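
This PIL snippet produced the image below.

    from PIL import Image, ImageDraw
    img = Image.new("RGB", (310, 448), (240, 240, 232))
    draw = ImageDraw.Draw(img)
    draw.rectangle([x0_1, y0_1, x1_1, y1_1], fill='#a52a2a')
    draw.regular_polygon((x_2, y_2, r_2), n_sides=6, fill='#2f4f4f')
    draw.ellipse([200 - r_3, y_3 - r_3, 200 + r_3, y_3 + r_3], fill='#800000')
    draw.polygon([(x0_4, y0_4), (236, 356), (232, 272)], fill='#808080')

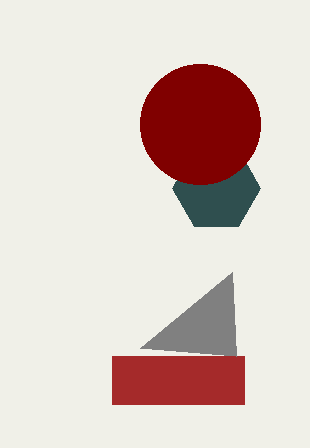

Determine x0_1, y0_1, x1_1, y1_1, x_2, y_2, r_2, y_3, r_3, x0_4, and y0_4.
x0_1 = 112, y0_1 = 356, x1_1 = 244, y1_1 = 404, x_2 = 216, y_2 = 188, r_2 = 44, y_3 = 124, r_3 = 60, x0_4 = 140, y0_4 = 348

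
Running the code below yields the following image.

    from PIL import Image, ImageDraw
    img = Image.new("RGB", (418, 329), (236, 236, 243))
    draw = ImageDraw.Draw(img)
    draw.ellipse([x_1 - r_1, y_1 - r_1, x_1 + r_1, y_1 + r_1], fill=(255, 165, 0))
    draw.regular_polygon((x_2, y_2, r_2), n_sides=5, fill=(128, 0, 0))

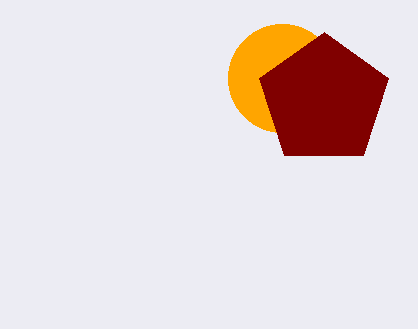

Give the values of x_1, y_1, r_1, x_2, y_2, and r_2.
x_1 = 282; y_1 = 78; r_1 = 54; x_2 = 324; y_2 = 100; r_2 = 68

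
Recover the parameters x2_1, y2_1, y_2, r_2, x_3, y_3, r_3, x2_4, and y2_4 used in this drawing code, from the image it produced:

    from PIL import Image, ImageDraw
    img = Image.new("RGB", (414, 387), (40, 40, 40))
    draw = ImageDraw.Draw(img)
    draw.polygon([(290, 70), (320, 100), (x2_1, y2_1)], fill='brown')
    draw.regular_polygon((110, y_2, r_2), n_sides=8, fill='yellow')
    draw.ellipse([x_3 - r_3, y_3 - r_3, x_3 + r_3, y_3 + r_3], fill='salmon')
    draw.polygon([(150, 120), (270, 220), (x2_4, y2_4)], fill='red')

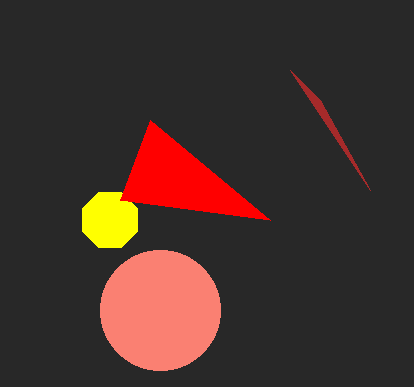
x2_1 = 370, y2_1 = 190, y_2 = 220, r_2 = 30, x_3 = 160, y_3 = 310, r_3 = 60, x2_4 = 120, y2_4 = 200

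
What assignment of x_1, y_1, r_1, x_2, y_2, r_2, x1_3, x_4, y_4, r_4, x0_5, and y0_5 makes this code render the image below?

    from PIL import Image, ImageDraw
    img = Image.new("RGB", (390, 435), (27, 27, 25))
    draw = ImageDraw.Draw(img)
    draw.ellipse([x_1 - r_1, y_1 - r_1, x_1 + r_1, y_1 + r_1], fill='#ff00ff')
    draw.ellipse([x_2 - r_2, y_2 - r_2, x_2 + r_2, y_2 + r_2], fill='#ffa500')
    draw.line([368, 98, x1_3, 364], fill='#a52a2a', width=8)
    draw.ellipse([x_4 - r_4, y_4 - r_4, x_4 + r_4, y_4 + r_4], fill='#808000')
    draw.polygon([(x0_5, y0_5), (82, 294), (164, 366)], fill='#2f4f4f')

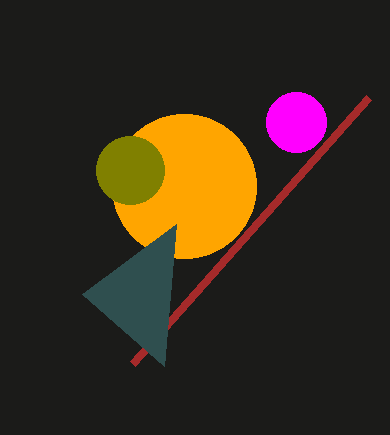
x_1 = 296, y_1 = 122, r_1 = 30, x_2 = 184, y_2 = 186, r_2 = 72, x1_3 = 132, x_4 = 130, y_4 = 170, r_4 = 34, x0_5 = 176, y0_5 = 224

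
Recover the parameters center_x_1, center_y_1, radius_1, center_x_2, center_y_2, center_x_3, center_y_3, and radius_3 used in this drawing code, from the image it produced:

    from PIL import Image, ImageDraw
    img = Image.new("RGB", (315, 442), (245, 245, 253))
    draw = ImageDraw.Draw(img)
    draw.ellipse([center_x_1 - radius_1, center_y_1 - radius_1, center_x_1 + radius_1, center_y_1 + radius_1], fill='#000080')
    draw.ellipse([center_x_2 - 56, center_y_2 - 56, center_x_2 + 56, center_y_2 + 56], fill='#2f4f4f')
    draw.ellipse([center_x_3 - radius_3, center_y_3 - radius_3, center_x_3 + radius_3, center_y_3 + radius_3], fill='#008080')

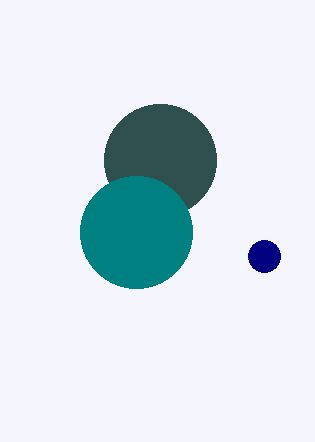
center_x_1 = 264; center_y_1 = 256; radius_1 = 16; center_x_2 = 160; center_y_2 = 160; center_x_3 = 136; center_y_3 = 232; radius_3 = 56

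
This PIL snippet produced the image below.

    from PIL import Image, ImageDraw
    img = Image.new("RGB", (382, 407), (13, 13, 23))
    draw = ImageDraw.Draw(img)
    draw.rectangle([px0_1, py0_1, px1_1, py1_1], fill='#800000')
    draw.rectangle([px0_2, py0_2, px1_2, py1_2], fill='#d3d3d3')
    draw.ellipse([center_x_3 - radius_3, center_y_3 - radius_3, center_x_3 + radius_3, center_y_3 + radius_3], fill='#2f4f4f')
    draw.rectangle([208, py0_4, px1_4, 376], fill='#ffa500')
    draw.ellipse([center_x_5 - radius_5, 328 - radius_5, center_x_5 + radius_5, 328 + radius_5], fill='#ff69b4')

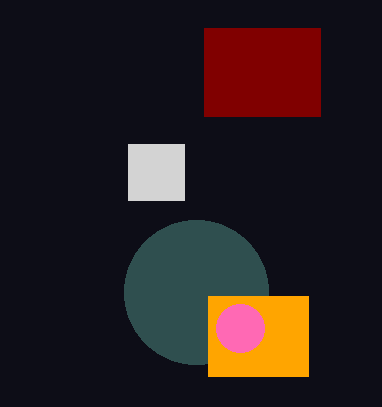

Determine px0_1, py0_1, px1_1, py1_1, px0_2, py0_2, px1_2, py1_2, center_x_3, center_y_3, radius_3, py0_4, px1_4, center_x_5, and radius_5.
px0_1 = 204, py0_1 = 28, px1_1 = 320, py1_1 = 116, px0_2 = 128, py0_2 = 144, px1_2 = 184, py1_2 = 200, center_x_3 = 196, center_y_3 = 292, radius_3 = 72, py0_4 = 296, px1_4 = 308, center_x_5 = 240, radius_5 = 24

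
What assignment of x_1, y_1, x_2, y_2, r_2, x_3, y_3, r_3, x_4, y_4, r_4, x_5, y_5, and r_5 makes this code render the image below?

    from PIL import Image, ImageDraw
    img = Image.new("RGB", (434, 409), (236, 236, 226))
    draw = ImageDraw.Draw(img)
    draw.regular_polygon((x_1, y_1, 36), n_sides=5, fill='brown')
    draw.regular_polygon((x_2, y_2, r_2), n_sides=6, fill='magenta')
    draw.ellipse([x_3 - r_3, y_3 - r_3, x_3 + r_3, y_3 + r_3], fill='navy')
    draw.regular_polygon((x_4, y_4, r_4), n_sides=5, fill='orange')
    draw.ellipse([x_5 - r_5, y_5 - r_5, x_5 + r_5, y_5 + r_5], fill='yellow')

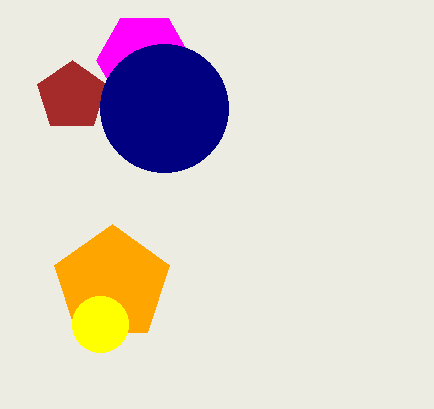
x_1 = 72
y_1 = 96
x_2 = 144
y_2 = 60
r_2 = 48
x_3 = 164
y_3 = 108
r_3 = 64
x_4 = 112
y_4 = 284
r_4 = 60
x_5 = 100
y_5 = 324
r_5 = 28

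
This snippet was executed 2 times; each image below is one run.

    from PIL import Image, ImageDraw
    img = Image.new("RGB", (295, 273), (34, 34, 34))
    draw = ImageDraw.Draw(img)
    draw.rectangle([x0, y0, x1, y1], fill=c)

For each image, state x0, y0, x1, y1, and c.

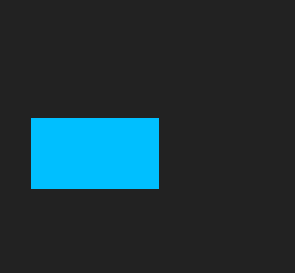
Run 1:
x0 = 31; y0 = 118; x1 = 158; y1 = 188; c = 'deepskyblue'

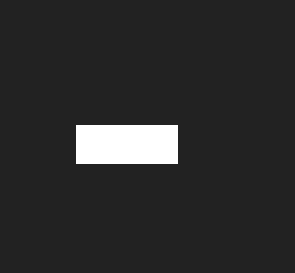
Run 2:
x0 = 76, y0 = 125, x1 = 177, y1 = 163, c = 'white'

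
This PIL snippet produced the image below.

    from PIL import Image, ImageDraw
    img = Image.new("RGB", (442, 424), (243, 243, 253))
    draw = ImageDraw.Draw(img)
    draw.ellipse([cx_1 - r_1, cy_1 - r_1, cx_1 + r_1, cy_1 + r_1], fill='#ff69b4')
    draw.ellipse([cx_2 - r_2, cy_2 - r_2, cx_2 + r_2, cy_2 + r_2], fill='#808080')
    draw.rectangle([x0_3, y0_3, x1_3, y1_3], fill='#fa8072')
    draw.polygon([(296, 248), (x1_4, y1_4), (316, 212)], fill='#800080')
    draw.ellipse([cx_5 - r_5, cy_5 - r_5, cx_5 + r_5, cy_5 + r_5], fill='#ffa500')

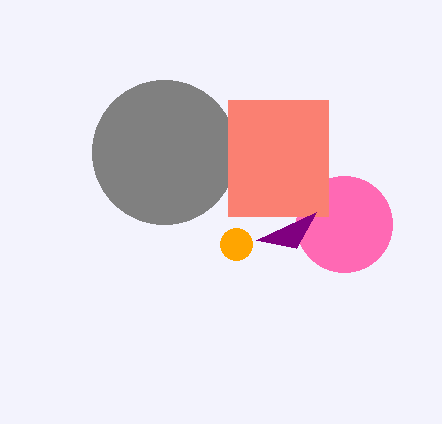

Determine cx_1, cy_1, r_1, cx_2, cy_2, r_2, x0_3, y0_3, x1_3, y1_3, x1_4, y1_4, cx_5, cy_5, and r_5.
cx_1 = 344, cy_1 = 224, r_1 = 48, cx_2 = 164, cy_2 = 152, r_2 = 72, x0_3 = 228, y0_3 = 100, x1_3 = 328, y1_3 = 216, x1_4 = 256, y1_4 = 240, cx_5 = 236, cy_5 = 244, r_5 = 16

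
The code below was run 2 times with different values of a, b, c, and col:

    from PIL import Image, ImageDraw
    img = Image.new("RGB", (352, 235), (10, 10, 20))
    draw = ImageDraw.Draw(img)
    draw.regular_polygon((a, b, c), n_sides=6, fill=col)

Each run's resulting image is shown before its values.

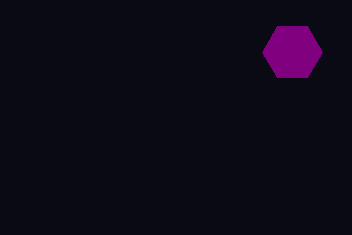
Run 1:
a = 292
b = 52
c = 30
col = 'purple'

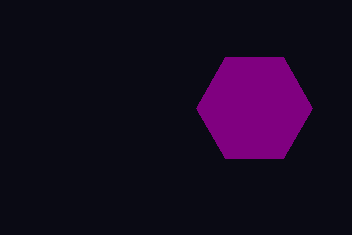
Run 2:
a = 254
b = 108
c = 58
col = 'purple'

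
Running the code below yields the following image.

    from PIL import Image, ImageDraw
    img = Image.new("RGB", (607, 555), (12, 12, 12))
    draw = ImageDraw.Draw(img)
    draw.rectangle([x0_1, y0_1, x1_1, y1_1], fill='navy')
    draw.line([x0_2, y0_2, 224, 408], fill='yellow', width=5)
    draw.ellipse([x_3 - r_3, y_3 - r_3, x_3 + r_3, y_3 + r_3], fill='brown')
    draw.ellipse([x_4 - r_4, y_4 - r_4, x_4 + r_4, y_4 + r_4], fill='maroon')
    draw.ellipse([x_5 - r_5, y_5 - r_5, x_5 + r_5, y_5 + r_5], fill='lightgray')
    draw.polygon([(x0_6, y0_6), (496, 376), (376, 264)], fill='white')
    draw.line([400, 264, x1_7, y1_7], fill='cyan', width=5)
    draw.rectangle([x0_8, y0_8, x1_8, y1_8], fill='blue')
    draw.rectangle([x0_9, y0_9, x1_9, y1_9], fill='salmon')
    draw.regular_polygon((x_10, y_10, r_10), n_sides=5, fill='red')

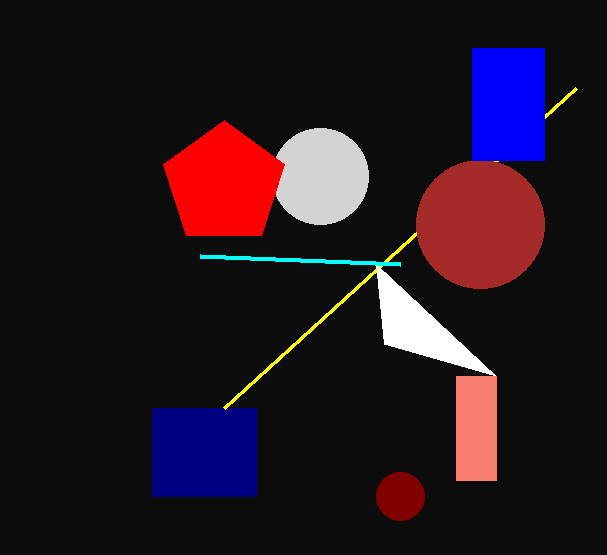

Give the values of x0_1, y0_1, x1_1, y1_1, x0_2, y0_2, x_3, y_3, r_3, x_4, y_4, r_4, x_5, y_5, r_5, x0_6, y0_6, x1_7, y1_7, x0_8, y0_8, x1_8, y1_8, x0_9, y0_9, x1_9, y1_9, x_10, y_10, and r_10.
x0_1 = 152; y0_1 = 408; x1_1 = 256; y1_1 = 496; x0_2 = 576; y0_2 = 88; x_3 = 480; y_3 = 224; r_3 = 64; x_4 = 400; y_4 = 496; r_4 = 24; x_5 = 320; y_5 = 176; r_5 = 48; x0_6 = 384; y0_6 = 344; x1_7 = 200; y1_7 = 256; x0_8 = 472; y0_8 = 48; x1_8 = 544; y1_8 = 160; x0_9 = 456; y0_9 = 376; x1_9 = 496; y1_9 = 480; x_10 = 224; y_10 = 184; r_10 = 64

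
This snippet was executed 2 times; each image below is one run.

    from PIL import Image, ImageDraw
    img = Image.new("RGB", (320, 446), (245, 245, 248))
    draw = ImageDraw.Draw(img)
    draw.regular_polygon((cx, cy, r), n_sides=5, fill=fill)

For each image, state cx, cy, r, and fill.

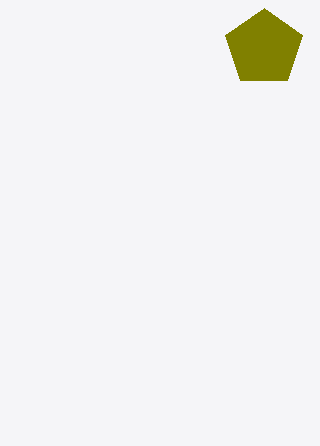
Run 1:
cx = 264, cy = 48, r = 40, fill = 'olive'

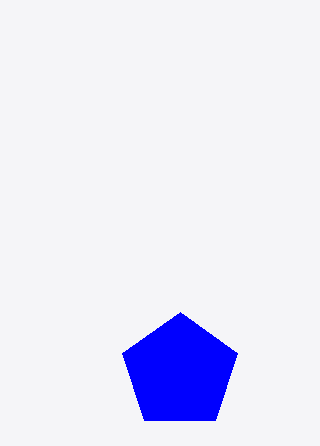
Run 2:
cx = 180, cy = 372, r = 60, fill = 'blue'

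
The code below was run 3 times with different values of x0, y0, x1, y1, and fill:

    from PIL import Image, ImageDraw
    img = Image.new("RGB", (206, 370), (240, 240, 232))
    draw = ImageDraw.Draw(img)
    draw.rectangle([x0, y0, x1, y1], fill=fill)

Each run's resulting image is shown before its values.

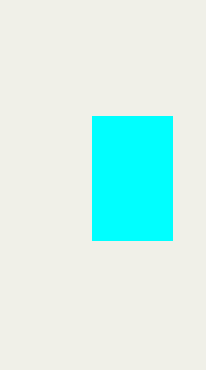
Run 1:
x0 = 92
y0 = 116
x1 = 172
y1 = 240
fill = 'cyan'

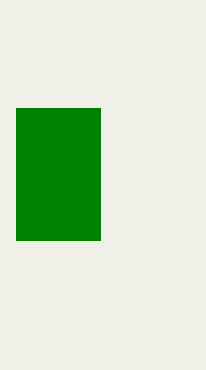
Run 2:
x0 = 16, y0 = 108, x1 = 100, y1 = 240, fill = 'green'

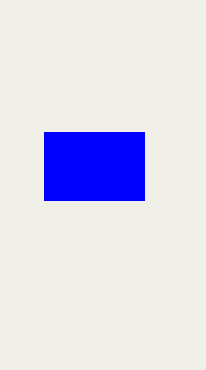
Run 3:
x0 = 44
y0 = 132
x1 = 144
y1 = 200
fill = 'blue'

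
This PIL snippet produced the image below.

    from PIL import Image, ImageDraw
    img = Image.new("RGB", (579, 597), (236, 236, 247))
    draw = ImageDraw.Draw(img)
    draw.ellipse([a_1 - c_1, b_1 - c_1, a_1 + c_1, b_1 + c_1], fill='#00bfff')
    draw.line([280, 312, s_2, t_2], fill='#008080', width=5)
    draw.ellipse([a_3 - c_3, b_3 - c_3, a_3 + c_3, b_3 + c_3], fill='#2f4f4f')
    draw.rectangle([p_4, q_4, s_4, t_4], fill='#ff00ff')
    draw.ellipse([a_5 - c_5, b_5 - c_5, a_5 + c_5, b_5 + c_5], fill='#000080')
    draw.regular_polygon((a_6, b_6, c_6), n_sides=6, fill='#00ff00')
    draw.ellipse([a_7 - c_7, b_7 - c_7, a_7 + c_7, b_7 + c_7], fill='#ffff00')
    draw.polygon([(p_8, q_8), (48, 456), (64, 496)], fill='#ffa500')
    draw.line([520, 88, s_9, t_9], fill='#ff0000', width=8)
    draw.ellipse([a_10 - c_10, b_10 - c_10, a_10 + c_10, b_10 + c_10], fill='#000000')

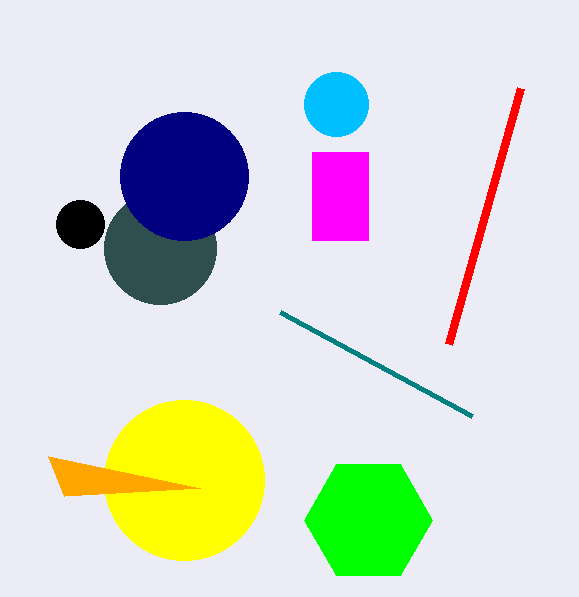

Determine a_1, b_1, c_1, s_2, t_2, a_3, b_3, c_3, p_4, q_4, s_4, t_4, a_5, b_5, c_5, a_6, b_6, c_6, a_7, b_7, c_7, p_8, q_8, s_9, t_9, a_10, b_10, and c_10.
a_1 = 336; b_1 = 104; c_1 = 32; s_2 = 472; t_2 = 416; a_3 = 160; b_3 = 248; c_3 = 56; p_4 = 312; q_4 = 152; s_4 = 368; t_4 = 240; a_5 = 184; b_5 = 176; c_5 = 64; a_6 = 368; b_6 = 520; c_6 = 64; a_7 = 184; b_7 = 480; c_7 = 80; p_8 = 200; q_8 = 488; s_9 = 448; t_9 = 344; a_10 = 80; b_10 = 224; c_10 = 24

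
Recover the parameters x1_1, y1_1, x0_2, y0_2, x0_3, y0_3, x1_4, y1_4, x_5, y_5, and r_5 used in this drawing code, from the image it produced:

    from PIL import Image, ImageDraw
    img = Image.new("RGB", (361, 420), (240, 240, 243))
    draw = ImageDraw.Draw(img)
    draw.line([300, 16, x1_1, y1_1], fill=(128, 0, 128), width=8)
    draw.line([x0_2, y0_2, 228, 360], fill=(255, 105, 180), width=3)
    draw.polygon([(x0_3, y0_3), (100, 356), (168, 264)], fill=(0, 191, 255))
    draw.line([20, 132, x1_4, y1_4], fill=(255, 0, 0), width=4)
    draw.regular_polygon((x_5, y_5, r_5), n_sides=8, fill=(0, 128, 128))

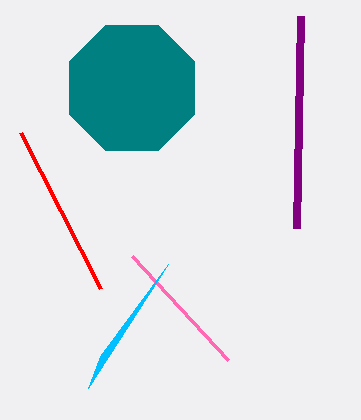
x1_1 = 296; y1_1 = 228; x0_2 = 132; y0_2 = 256; x0_3 = 88; y0_3 = 388; x1_4 = 100; y1_4 = 288; x_5 = 132; y_5 = 88; r_5 = 68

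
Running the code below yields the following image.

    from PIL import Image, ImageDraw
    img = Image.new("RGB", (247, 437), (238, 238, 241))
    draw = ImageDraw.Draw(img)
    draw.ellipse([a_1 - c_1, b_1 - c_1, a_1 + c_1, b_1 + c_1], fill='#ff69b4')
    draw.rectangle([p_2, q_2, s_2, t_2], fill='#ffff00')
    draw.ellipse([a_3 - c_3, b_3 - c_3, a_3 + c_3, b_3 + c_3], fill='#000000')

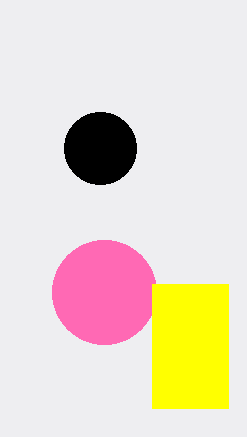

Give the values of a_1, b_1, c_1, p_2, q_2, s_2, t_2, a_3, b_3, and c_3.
a_1 = 104, b_1 = 292, c_1 = 52, p_2 = 152, q_2 = 284, s_2 = 228, t_2 = 408, a_3 = 100, b_3 = 148, c_3 = 36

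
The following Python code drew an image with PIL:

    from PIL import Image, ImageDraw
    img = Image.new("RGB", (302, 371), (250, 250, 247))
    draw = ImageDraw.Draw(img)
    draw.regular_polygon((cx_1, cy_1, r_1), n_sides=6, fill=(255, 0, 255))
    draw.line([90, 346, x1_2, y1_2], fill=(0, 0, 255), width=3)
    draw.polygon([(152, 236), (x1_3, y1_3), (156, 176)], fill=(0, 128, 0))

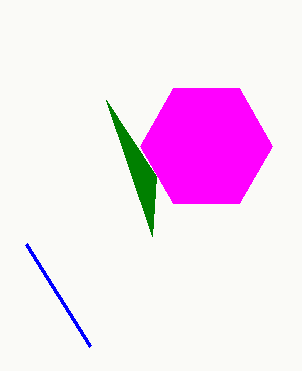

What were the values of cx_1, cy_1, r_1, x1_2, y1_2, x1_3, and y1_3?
cx_1 = 206
cy_1 = 146
r_1 = 66
x1_2 = 26
y1_2 = 244
x1_3 = 106
y1_3 = 100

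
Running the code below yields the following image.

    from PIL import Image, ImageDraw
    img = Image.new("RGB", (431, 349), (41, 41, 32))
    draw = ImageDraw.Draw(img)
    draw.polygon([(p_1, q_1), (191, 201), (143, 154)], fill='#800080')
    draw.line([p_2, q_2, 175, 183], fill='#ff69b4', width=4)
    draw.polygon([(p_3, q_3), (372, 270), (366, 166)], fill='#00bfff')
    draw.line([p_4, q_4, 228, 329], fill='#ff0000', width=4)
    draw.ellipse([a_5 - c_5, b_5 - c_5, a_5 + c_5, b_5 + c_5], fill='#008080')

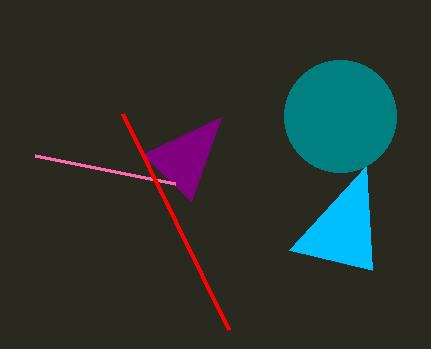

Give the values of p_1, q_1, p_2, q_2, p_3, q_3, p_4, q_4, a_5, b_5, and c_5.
p_1 = 221; q_1 = 117; p_2 = 35; q_2 = 155; p_3 = 289; q_3 = 250; p_4 = 122; q_4 = 113; a_5 = 340; b_5 = 116; c_5 = 56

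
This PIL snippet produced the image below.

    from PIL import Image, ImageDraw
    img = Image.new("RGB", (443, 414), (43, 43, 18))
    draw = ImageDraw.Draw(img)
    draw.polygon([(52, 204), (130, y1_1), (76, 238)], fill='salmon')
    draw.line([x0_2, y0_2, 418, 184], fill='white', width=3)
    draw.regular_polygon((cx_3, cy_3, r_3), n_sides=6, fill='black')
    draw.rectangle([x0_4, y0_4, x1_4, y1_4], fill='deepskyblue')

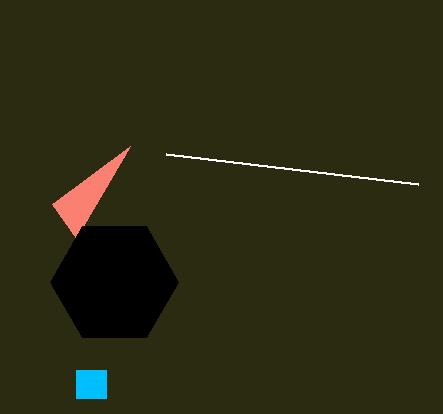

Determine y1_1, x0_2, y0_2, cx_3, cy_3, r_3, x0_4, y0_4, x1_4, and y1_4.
y1_1 = 146
x0_2 = 166
y0_2 = 154
cx_3 = 114
cy_3 = 282
r_3 = 64
x0_4 = 76
y0_4 = 370
x1_4 = 106
y1_4 = 398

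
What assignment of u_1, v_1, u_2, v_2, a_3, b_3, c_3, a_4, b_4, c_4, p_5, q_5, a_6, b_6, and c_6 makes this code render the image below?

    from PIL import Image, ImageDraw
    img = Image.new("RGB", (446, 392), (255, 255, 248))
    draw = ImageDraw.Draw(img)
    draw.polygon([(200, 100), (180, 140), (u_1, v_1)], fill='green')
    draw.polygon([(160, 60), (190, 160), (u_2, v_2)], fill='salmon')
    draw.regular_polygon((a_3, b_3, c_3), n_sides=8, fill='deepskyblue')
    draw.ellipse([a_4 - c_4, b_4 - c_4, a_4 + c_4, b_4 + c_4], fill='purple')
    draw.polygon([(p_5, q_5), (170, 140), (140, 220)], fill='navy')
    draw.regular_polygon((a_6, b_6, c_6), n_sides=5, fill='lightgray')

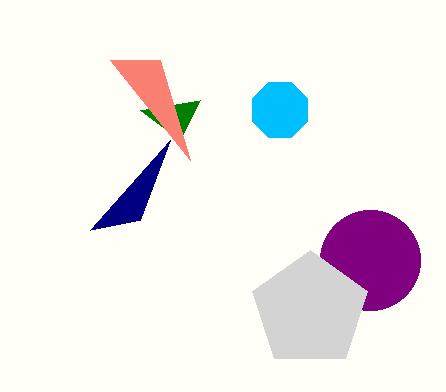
u_1 = 140; v_1 = 110; u_2 = 110; v_2 = 60; a_3 = 280; b_3 = 110; c_3 = 30; a_4 = 370; b_4 = 260; c_4 = 50; p_5 = 90; q_5 = 230; a_6 = 310; b_6 = 310; c_6 = 60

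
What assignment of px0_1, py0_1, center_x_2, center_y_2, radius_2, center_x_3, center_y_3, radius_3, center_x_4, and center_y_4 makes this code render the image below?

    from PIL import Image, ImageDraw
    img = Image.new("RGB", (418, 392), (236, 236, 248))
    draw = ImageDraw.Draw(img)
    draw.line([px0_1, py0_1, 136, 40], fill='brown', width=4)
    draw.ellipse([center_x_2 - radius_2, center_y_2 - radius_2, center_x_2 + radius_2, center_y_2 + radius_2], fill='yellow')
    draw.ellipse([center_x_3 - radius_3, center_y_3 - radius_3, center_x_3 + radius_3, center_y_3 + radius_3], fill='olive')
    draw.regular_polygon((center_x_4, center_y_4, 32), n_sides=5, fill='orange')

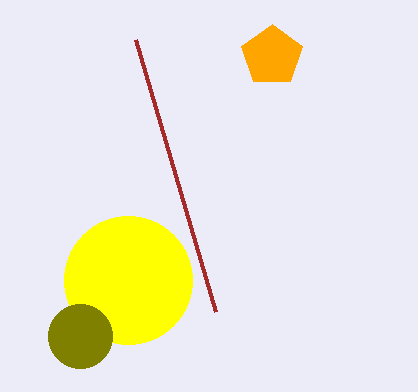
px0_1 = 216, py0_1 = 312, center_x_2 = 128, center_y_2 = 280, radius_2 = 64, center_x_3 = 80, center_y_3 = 336, radius_3 = 32, center_x_4 = 272, center_y_4 = 56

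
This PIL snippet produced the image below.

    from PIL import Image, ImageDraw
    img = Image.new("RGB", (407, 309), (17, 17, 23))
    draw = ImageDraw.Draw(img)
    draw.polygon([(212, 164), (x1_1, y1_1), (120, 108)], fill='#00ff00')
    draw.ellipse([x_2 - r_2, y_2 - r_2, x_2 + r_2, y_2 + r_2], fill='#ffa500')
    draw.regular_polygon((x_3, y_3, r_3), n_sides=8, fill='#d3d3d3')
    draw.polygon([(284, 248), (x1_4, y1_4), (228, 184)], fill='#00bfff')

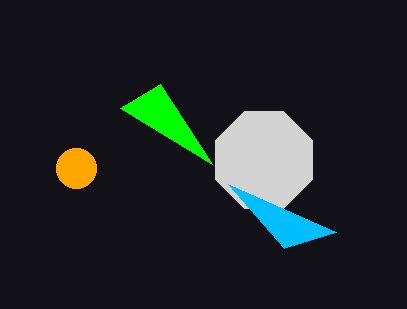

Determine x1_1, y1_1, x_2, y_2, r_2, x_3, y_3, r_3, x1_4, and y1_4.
x1_1 = 160
y1_1 = 84
x_2 = 76
y_2 = 168
r_2 = 20
x_3 = 264
y_3 = 160
r_3 = 52
x1_4 = 336
y1_4 = 232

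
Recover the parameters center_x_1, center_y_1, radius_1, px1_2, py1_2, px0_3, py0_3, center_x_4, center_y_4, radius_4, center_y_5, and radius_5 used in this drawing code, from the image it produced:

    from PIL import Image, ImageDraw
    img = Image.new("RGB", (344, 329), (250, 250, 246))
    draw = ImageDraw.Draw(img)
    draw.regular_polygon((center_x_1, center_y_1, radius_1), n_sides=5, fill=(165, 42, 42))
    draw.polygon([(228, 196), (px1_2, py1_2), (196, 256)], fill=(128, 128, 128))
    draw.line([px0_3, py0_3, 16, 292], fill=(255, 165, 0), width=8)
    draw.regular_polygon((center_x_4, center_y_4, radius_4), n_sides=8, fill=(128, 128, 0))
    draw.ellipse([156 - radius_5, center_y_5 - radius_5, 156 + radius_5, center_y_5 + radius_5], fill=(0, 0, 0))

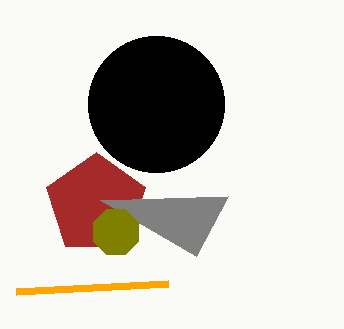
center_x_1 = 96
center_y_1 = 204
radius_1 = 52
px1_2 = 100
py1_2 = 200
px0_3 = 168
py0_3 = 284
center_x_4 = 116
center_y_4 = 232
radius_4 = 24
center_y_5 = 104
radius_5 = 68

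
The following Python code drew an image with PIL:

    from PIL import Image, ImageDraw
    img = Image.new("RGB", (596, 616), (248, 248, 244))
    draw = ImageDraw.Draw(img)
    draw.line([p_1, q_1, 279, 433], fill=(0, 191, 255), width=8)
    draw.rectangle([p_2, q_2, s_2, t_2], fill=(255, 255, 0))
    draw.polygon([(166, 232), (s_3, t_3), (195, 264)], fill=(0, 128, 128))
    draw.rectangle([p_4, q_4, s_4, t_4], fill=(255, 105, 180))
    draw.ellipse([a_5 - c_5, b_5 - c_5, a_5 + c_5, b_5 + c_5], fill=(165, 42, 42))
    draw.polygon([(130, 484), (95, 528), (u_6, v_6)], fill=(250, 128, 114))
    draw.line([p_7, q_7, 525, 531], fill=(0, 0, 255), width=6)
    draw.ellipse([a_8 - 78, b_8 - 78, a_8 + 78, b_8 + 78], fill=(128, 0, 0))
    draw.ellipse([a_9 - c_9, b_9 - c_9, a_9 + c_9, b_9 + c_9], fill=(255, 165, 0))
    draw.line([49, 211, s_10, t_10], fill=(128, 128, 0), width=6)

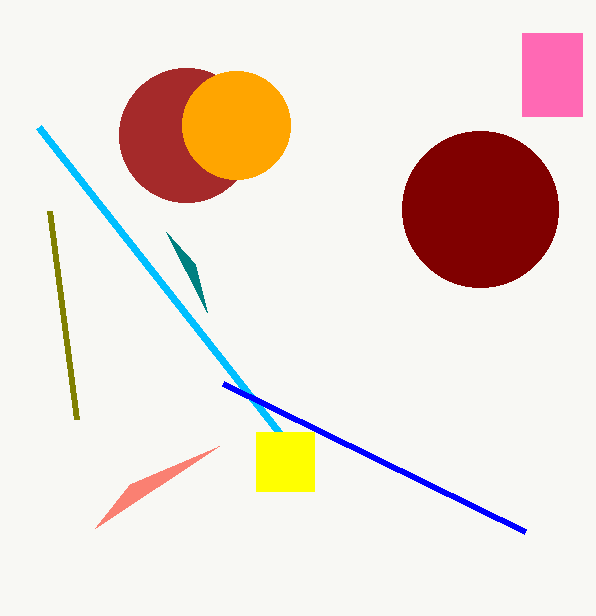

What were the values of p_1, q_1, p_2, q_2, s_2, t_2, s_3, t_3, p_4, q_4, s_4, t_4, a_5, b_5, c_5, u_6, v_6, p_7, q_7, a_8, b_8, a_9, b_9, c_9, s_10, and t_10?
p_1 = 38, q_1 = 127, p_2 = 256, q_2 = 432, s_2 = 314, t_2 = 491, s_3 = 207, t_3 = 312, p_4 = 522, q_4 = 33, s_4 = 582, t_4 = 116, a_5 = 186, b_5 = 135, c_5 = 67, u_6 = 219, v_6 = 446, p_7 = 223, q_7 = 383, a_8 = 480, b_8 = 209, a_9 = 236, b_9 = 125, c_9 = 54, s_10 = 76, t_10 = 419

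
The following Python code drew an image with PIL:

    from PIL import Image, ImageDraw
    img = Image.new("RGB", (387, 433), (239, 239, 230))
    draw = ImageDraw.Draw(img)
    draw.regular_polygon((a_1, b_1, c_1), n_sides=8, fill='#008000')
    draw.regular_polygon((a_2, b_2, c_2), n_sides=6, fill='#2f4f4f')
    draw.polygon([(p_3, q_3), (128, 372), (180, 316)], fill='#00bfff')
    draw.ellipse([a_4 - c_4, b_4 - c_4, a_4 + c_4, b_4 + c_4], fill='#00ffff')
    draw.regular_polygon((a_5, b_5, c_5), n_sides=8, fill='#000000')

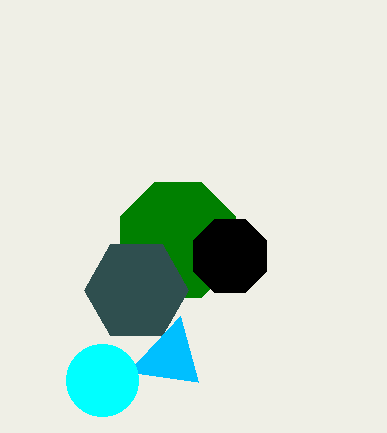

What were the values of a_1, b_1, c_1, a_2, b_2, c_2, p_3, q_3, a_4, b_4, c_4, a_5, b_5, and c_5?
a_1 = 178; b_1 = 240; c_1 = 62; a_2 = 136; b_2 = 290; c_2 = 52; p_3 = 198; q_3 = 382; a_4 = 102; b_4 = 380; c_4 = 36; a_5 = 230; b_5 = 256; c_5 = 40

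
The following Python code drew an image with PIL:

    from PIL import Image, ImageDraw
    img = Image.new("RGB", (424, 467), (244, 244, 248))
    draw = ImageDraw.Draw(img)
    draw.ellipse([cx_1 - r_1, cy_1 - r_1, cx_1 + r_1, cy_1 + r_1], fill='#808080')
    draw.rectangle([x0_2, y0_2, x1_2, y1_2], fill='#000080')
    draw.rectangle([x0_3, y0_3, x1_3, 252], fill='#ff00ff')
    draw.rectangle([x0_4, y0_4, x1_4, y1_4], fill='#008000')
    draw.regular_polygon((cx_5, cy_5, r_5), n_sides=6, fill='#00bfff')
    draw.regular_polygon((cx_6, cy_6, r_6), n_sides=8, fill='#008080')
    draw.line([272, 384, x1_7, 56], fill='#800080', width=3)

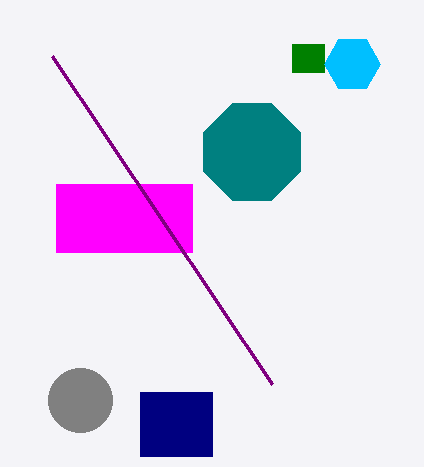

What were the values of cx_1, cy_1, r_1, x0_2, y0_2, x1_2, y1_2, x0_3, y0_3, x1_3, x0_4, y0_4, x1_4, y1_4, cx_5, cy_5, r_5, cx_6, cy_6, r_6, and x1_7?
cx_1 = 80
cy_1 = 400
r_1 = 32
x0_2 = 140
y0_2 = 392
x1_2 = 212
y1_2 = 456
x0_3 = 56
y0_3 = 184
x1_3 = 192
x0_4 = 292
y0_4 = 44
x1_4 = 324
y1_4 = 72
cx_5 = 352
cy_5 = 64
r_5 = 28
cx_6 = 252
cy_6 = 152
r_6 = 52
x1_7 = 52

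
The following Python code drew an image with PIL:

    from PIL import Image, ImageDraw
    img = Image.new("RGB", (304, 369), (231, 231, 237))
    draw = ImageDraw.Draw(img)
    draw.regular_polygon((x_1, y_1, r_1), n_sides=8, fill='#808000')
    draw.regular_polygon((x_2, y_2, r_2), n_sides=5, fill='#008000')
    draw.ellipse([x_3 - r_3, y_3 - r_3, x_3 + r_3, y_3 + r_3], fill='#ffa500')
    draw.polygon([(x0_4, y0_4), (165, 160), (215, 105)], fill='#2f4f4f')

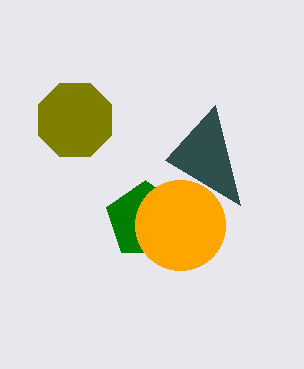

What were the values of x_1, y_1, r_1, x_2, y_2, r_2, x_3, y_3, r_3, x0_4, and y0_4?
x_1 = 75, y_1 = 120, r_1 = 40, x_2 = 145, y_2 = 220, r_2 = 40, x_3 = 180, y_3 = 225, r_3 = 45, x0_4 = 240, y0_4 = 205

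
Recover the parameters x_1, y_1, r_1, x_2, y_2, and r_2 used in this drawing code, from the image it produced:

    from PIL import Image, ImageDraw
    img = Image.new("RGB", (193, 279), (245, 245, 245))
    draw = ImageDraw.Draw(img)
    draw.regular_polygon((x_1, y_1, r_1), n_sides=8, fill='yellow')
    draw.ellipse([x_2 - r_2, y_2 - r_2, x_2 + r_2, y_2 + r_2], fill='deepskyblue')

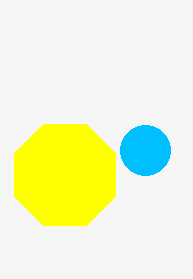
x_1 = 65, y_1 = 175, r_1 = 55, x_2 = 145, y_2 = 150, r_2 = 25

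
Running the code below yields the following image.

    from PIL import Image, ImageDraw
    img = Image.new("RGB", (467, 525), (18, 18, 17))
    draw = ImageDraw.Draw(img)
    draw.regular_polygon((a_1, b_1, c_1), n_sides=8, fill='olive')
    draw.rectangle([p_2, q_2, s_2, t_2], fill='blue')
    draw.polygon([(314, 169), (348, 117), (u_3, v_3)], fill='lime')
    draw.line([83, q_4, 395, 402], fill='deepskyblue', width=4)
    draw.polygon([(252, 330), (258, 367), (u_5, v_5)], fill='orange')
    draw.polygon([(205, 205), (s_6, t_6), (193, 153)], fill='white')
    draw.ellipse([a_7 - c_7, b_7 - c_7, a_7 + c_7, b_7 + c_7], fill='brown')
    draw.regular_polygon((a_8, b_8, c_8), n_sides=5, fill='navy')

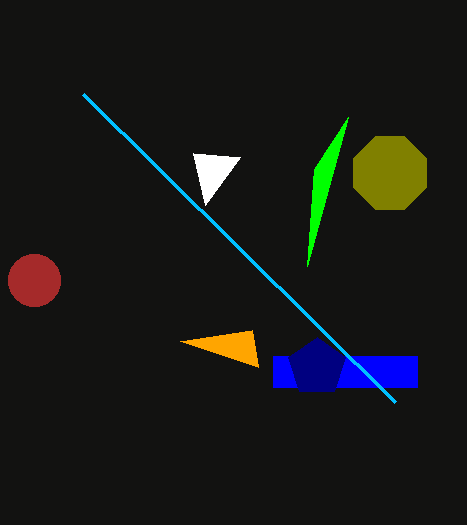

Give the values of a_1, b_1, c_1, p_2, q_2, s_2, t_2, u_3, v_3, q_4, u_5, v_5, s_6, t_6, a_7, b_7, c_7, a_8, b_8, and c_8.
a_1 = 390; b_1 = 173; c_1 = 39; p_2 = 273; q_2 = 356; s_2 = 417; t_2 = 387; u_3 = 307; v_3 = 266; q_4 = 94; u_5 = 180; v_5 = 341; s_6 = 240; t_6 = 157; a_7 = 34; b_7 = 280; c_7 = 26; a_8 = 317; b_8 = 367; c_8 = 30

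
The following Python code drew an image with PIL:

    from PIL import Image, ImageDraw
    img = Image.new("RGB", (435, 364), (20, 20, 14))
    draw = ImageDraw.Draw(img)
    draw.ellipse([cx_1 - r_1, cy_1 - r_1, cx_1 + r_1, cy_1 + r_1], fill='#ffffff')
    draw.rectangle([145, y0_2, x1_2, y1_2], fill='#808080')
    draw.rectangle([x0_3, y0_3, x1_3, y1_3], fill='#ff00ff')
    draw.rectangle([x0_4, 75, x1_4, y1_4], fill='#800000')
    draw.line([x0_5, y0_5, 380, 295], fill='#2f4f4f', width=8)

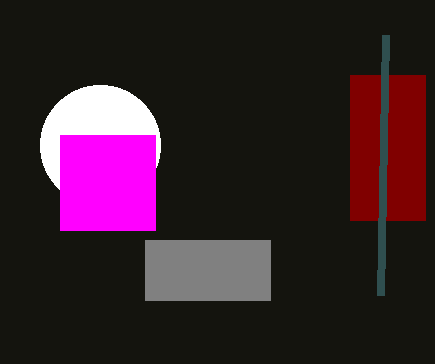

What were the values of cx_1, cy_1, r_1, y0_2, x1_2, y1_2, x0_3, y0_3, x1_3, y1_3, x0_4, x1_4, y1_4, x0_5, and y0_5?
cx_1 = 100
cy_1 = 145
r_1 = 60
y0_2 = 240
x1_2 = 270
y1_2 = 300
x0_3 = 60
y0_3 = 135
x1_3 = 155
y1_3 = 230
x0_4 = 350
x1_4 = 425
y1_4 = 220
x0_5 = 385
y0_5 = 35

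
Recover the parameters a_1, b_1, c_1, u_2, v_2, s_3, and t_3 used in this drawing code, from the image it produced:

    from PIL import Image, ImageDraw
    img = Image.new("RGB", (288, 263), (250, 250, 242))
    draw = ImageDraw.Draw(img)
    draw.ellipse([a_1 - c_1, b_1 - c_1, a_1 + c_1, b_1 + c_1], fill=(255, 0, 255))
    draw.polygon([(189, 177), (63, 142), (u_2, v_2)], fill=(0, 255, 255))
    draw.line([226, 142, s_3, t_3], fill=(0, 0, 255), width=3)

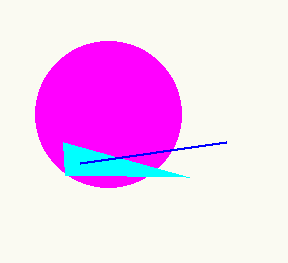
a_1 = 108; b_1 = 114; c_1 = 73; u_2 = 65; v_2 = 175; s_3 = 80; t_3 = 163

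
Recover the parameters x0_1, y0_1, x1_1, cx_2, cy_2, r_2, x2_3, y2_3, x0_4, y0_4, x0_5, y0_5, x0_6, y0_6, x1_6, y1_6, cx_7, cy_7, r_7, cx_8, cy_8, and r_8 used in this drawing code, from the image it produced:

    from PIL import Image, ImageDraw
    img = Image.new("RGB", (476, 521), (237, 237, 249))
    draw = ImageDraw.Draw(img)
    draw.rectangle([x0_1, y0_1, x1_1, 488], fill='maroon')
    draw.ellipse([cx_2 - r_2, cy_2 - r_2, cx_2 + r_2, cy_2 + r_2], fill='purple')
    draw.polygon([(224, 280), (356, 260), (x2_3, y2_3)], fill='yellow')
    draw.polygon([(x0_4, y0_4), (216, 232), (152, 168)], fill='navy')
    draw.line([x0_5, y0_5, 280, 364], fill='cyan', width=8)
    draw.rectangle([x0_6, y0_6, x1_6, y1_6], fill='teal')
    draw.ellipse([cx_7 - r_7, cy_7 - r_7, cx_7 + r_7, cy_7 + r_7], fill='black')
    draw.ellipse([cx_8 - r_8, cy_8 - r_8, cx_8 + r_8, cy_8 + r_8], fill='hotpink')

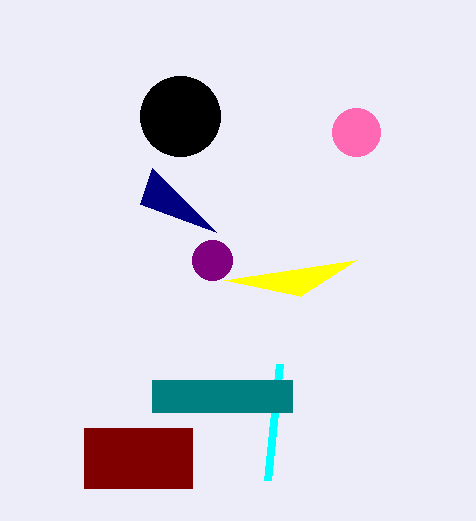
x0_1 = 84; y0_1 = 428; x1_1 = 192; cx_2 = 212; cy_2 = 260; r_2 = 20; x2_3 = 300; y2_3 = 296; x0_4 = 140; y0_4 = 204; x0_5 = 268; y0_5 = 480; x0_6 = 152; y0_6 = 380; x1_6 = 292; y1_6 = 412; cx_7 = 180; cy_7 = 116; r_7 = 40; cx_8 = 356; cy_8 = 132; r_8 = 24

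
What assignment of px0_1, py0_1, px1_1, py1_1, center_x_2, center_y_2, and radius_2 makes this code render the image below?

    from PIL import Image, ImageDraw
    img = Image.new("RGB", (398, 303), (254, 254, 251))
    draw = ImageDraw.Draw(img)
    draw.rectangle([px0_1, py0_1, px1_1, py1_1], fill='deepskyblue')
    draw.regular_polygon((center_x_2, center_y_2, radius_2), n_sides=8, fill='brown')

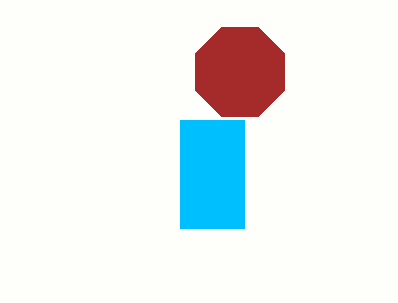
px0_1 = 180
py0_1 = 120
px1_1 = 244
py1_1 = 228
center_x_2 = 240
center_y_2 = 72
radius_2 = 48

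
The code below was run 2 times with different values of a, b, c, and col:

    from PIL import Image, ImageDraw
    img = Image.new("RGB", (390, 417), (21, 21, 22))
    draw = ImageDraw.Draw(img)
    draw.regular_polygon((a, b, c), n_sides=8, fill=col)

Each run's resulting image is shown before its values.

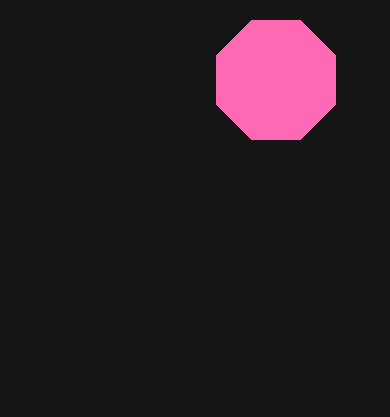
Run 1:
a = 276; b = 80; c = 64; col = 'hotpink'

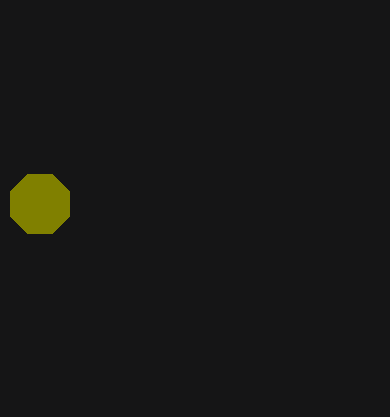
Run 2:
a = 40
b = 204
c = 32
col = 'olive'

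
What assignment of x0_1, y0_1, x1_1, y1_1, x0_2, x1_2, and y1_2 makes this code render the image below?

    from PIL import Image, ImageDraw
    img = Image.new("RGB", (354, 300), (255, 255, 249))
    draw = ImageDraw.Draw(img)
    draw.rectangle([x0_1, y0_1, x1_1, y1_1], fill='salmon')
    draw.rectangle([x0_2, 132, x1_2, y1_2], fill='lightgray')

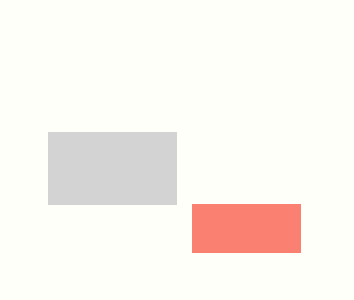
x0_1 = 192, y0_1 = 204, x1_1 = 300, y1_1 = 252, x0_2 = 48, x1_2 = 176, y1_2 = 204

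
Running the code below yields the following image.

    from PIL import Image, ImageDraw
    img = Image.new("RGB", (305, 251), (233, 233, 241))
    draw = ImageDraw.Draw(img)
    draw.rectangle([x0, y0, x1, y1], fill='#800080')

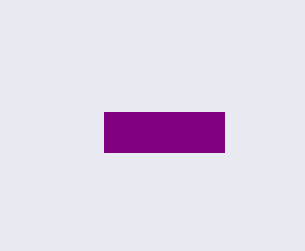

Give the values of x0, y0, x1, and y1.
x0 = 104, y0 = 112, x1 = 224, y1 = 152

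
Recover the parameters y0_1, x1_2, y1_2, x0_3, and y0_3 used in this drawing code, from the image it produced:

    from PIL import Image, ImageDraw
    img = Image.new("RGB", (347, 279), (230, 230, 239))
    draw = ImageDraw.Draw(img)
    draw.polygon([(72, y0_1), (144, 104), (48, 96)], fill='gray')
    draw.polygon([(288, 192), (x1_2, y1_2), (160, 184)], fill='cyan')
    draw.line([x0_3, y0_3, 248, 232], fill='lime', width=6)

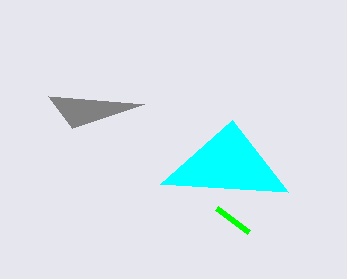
y0_1 = 128
x1_2 = 232
y1_2 = 120
x0_3 = 216
y0_3 = 208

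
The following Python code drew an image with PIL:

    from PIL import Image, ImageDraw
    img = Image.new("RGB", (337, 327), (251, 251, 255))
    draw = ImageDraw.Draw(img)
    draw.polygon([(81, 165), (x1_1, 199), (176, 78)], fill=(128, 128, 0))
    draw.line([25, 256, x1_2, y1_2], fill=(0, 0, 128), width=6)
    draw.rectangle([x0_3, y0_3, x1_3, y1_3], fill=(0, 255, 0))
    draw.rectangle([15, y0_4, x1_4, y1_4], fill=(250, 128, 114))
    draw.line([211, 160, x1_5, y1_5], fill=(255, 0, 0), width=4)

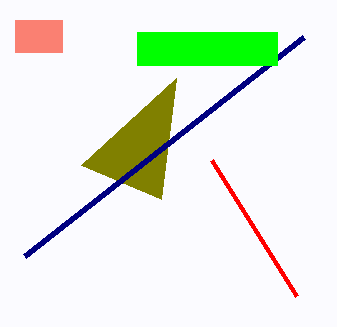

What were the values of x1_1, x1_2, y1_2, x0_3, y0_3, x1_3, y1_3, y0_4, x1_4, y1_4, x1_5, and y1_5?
x1_1 = 161, x1_2 = 304, y1_2 = 37, x0_3 = 137, y0_3 = 32, x1_3 = 277, y1_3 = 65, y0_4 = 20, x1_4 = 62, y1_4 = 52, x1_5 = 296, y1_5 = 296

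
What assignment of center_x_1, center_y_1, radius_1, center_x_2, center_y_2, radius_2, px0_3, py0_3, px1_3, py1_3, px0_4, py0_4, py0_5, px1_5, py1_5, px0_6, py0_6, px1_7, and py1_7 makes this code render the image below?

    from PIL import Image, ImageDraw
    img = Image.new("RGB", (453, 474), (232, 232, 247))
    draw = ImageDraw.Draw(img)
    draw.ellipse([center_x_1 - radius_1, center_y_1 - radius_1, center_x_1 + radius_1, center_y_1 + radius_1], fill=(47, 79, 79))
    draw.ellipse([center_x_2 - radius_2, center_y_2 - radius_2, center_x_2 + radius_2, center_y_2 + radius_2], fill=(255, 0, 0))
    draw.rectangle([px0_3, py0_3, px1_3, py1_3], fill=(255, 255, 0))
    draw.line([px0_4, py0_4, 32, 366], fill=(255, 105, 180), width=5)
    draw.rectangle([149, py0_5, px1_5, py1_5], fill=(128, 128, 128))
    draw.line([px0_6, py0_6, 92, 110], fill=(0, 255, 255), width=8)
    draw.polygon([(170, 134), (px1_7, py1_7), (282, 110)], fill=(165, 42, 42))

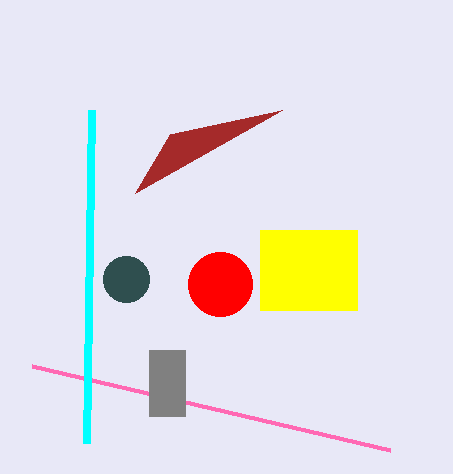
center_x_1 = 126, center_y_1 = 279, radius_1 = 23, center_x_2 = 220, center_y_2 = 284, radius_2 = 32, px0_3 = 260, py0_3 = 230, px1_3 = 357, py1_3 = 310, px0_4 = 390, py0_4 = 450, py0_5 = 350, px1_5 = 185, py1_5 = 416, px0_6 = 87, py0_6 = 443, px1_7 = 135, py1_7 = 193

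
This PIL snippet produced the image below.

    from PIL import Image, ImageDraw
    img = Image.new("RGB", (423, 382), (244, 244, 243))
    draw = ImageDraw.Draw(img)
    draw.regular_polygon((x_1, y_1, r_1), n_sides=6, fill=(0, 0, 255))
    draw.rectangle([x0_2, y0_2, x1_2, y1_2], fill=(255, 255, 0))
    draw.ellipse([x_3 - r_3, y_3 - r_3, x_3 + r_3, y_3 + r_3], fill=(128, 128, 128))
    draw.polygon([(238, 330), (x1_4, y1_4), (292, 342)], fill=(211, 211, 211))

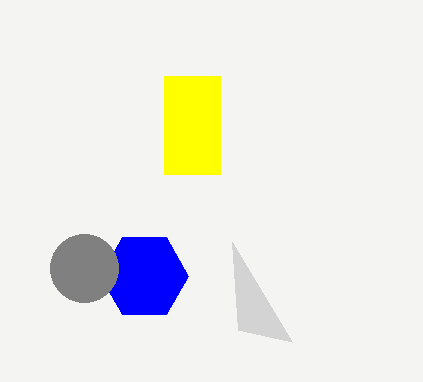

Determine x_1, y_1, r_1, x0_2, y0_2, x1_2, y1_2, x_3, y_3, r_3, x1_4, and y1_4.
x_1 = 144; y_1 = 276; r_1 = 44; x0_2 = 164; y0_2 = 76; x1_2 = 220; y1_2 = 174; x_3 = 84; y_3 = 268; r_3 = 34; x1_4 = 232; y1_4 = 242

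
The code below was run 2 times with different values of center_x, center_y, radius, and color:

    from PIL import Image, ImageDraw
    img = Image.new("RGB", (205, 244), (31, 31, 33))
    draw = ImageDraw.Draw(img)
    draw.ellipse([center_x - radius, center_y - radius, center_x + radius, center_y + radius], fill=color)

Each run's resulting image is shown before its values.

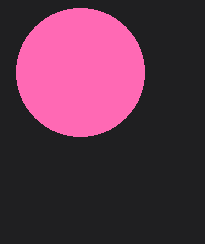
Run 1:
center_x = 80
center_y = 72
radius = 64
color = 'hotpink'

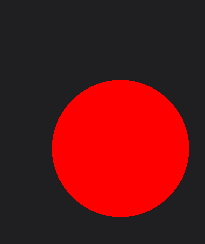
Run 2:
center_x = 120; center_y = 148; radius = 68; color = 'red'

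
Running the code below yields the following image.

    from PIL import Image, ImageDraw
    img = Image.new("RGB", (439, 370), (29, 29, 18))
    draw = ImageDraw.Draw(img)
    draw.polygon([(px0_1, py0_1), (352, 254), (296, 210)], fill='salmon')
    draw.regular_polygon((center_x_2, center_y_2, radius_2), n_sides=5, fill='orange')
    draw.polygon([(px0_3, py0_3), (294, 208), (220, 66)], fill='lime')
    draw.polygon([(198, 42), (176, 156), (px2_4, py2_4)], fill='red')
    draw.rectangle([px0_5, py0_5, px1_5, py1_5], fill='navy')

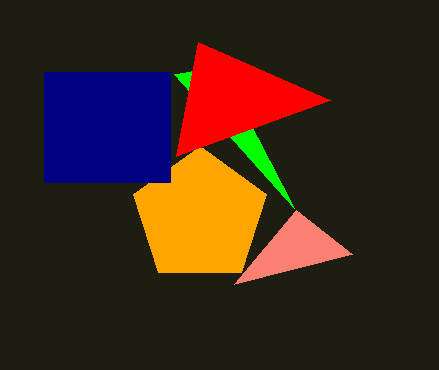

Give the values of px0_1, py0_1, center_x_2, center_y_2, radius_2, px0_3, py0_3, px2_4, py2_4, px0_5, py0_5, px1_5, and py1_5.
px0_1 = 234
py0_1 = 284
center_x_2 = 200
center_y_2 = 216
radius_2 = 70
px0_3 = 174
py0_3 = 74
px2_4 = 330
py2_4 = 100
px0_5 = 44
py0_5 = 72
px1_5 = 170
py1_5 = 182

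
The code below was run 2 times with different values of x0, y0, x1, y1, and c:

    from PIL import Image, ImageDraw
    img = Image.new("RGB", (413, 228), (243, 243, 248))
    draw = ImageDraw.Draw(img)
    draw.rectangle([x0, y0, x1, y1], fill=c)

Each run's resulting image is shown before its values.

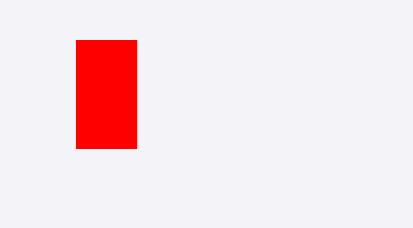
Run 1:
x0 = 76; y0 = 40; x1 = 136; y1 = 148; c = 'red'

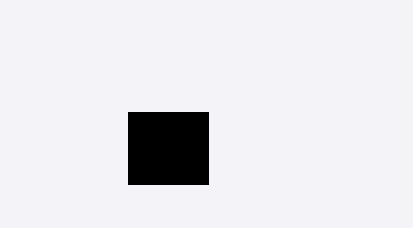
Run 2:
x0 = 128
y0 = 112
x1 = 208
y1 = 184
c = 'black'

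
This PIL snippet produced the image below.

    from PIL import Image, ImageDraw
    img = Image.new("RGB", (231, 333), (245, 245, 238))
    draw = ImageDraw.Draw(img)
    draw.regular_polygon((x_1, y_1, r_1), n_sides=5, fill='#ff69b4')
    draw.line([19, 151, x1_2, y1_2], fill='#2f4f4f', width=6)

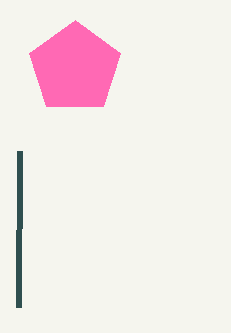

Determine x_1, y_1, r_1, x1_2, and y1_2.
x_1 = 75; y_1 = 68; r_1 = 48; x1_2 = 18; y1_2 = 307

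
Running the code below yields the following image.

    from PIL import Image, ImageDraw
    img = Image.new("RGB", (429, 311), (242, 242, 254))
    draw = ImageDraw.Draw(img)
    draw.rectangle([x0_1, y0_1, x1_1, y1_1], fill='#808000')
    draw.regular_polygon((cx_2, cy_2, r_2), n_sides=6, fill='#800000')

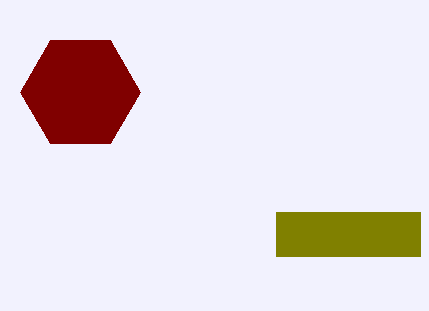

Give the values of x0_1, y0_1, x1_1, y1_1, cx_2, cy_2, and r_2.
x0_1 = 276, y0_1 = 212, x1_1 = 420, y1_1 = 256, cx_2 = 80, cy_2 = 92, r_2 = 60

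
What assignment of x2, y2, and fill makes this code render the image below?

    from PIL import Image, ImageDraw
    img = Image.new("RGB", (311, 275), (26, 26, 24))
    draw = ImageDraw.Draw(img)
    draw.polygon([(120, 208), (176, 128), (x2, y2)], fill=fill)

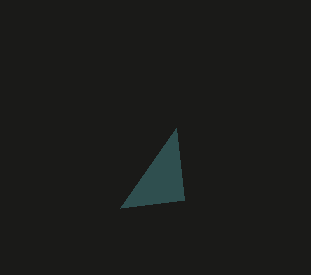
x2 = 184, y2 = 200, fill = 'darkslategray'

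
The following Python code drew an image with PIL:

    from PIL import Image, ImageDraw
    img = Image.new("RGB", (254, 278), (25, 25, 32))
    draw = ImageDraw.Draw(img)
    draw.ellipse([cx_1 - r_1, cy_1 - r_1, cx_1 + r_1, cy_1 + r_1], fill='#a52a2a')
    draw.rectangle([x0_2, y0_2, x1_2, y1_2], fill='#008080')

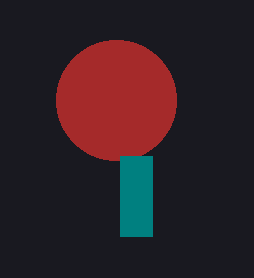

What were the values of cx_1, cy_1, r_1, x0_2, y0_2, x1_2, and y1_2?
cx_1 = 116; cy_1 = 100; r_1 = 60; x0_2 = 120; y0_2 = 156; x1_2 = 152; y1_2 = 236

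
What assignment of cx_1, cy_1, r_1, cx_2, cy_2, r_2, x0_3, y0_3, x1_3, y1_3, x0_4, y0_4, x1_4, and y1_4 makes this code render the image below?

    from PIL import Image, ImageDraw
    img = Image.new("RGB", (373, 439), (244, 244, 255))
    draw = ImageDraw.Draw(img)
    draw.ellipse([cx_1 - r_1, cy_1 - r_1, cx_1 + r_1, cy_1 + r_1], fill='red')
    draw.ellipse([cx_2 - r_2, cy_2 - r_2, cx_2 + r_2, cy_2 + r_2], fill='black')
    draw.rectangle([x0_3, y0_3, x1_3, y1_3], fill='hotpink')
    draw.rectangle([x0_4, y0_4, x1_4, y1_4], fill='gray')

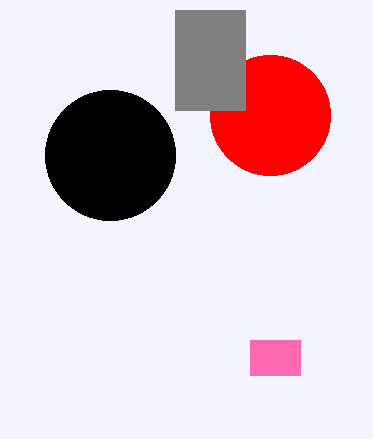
cx_1 = 270; cy_1 = 115; r_1 = 60; cx_2 = 110; cy_2 = 155; r_2 = 65; x0_3 = 250; y0_3 = 340; x1_3 = 300; y1_3 = 375; x0_4 = 175; y0_4 = 10; x1_4 = 245; y1_4 = 110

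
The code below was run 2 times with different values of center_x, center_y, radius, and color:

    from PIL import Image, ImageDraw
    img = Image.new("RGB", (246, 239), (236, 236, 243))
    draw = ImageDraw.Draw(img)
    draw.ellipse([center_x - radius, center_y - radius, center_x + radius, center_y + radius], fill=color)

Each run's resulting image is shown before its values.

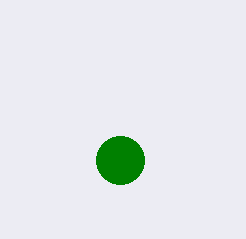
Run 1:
center_x = 120; center_y = 160; radius = 24; color = 'green'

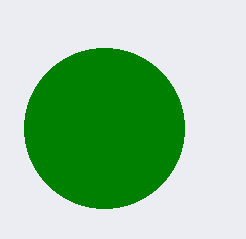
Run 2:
center_x = 104, center_y = 128, radius = 80, color = 'green'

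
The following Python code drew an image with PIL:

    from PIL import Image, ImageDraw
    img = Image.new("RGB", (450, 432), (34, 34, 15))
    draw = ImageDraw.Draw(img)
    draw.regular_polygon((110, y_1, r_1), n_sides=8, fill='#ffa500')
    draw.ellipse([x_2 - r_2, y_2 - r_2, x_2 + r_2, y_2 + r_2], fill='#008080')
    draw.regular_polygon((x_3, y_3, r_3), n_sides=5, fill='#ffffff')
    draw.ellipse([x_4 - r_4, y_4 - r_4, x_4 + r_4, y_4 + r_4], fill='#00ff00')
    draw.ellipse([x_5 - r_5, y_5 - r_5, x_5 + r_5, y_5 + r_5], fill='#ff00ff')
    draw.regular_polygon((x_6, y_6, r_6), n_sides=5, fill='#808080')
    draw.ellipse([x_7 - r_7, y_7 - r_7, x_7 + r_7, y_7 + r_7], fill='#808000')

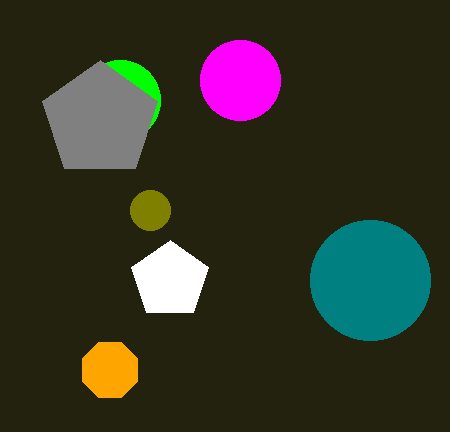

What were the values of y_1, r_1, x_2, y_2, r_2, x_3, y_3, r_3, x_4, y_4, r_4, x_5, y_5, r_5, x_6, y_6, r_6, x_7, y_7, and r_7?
y_1 = 370
r_1 = 30
x_2 = 370
y_2 = 280
r_2 = 60
x_3 = 170
y_3 = 280
r_3 = 40
x_4 = 120
y_4 = 100
r_4 = 40
x_5 = 240
y_5 = 80
r_5 = 40
x_6 = 100
y_6 = 120
r_6 = 60
x_7 = 150
y_7 = 210
r_7 = 20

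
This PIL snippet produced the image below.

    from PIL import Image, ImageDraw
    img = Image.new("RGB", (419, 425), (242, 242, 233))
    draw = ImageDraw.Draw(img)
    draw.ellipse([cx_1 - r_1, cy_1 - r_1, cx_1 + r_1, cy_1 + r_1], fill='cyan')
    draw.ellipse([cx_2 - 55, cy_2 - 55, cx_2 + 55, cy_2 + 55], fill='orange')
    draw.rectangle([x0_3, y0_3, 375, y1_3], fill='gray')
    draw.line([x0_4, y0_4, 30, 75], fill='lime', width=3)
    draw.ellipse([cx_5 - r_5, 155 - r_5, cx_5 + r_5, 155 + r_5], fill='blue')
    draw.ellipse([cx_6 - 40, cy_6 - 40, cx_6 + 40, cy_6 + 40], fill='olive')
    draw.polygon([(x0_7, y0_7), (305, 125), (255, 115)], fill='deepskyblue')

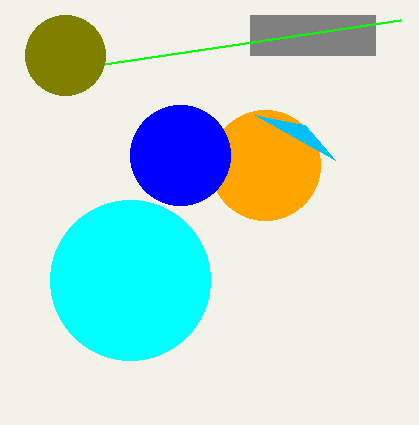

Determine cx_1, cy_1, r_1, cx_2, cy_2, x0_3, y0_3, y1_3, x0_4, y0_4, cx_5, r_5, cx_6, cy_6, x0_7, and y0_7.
cx_1 = 130; cy_1 = 280; r_1 = 80; cx_2 = 265; cy_2 = 165; x0_3 = 250; y0_3 = 15; y1_3 = 55; x0_4 = 400; y0_4 = 20; cx_5 = 180; r_5 = 50; cx_6 = 65; cy_6 = 55; x0_7 = 335; y0_7 = 160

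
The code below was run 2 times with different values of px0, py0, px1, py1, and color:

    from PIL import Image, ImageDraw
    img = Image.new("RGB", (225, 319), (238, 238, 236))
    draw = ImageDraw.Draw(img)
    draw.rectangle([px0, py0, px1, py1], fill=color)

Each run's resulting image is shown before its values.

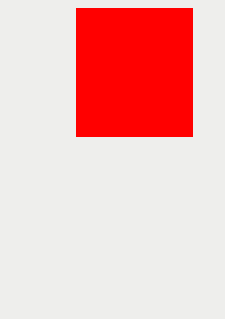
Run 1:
px0 = 76
py0 = 8
px1 = 192
py1 = 136
color = 'red'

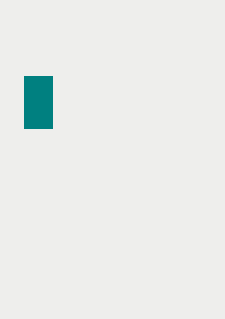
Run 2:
px0 = 24; py0 = 76; px1 = 52; py1 = 128; color = 'teal'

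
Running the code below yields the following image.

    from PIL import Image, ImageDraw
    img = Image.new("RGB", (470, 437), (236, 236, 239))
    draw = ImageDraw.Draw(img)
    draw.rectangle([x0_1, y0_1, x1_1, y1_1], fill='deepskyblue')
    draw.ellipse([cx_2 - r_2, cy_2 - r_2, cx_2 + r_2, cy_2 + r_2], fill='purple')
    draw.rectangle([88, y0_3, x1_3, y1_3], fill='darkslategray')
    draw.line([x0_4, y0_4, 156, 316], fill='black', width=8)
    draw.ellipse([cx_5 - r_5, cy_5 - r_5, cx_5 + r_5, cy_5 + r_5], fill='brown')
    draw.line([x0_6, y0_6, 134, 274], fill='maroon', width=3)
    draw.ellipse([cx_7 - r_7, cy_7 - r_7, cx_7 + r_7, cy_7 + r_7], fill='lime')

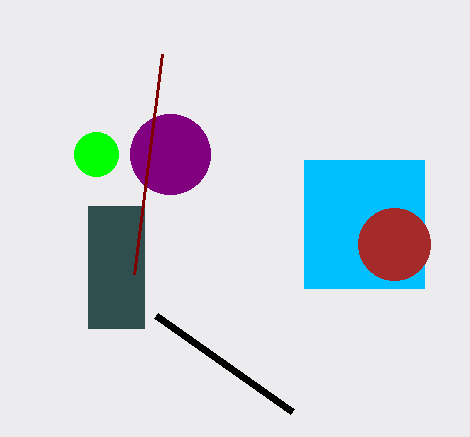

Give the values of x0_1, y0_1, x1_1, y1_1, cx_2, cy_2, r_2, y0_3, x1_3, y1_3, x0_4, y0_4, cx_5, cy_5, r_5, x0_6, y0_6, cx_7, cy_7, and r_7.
x0_1 = 304; y0_1 = 160; x1_1 = 424; y1_1 = 288; cx_2 = 170; cy_2 = 154; r_2 = 40; y0_3 = 206; x1_3 = 144; y1_3 = 328; x0_4 = 292; y0_4 = 412; cx_5 = 394; cy_5 = 244; r_5 = 36; x0_6 = 162; y0_6 = 54; cx_7 = 96; cy_7 = 154; r_7 = 22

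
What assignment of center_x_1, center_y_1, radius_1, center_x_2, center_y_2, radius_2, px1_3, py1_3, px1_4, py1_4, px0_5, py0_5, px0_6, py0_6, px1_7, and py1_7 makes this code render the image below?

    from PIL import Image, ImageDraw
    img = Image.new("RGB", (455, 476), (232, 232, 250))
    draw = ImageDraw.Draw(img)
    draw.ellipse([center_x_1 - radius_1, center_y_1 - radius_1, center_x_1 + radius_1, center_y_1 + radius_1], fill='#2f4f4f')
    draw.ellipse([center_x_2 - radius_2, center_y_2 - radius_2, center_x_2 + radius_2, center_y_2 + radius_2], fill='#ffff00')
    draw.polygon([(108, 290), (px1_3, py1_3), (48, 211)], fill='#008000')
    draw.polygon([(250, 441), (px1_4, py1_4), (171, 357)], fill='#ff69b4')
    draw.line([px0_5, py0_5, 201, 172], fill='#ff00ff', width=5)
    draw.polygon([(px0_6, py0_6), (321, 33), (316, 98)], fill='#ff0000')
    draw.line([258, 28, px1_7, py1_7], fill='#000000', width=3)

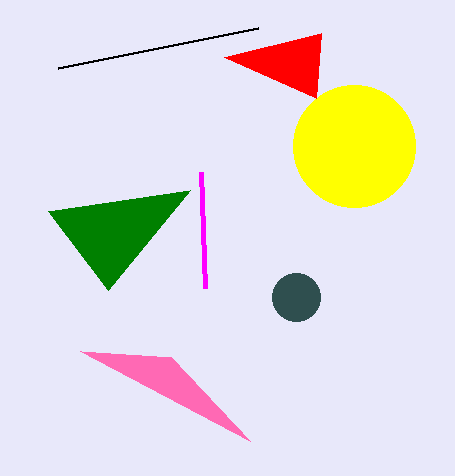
center_x_1 = 296, center_y_1 = 297, radius_1 = 24, center_x_2 = 354, center_y_2 = 146, radius_2 = 61, px1_3 = 190, py1_3 = 190, px1_4 = 80, py1_4 = 351, px0_5 = 205, py0_5 = 288, px0_6 = 224, py0_6 = 57, px1_7 = 58, py1_7 = 68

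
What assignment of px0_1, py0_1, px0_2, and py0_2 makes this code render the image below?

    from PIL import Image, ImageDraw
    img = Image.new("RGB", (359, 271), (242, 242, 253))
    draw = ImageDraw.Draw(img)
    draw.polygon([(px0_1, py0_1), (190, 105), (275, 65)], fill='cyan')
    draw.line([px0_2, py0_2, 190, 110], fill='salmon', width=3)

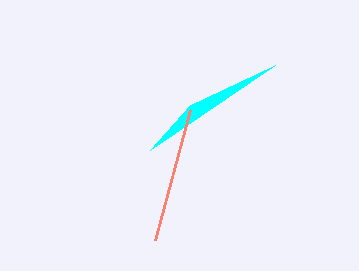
px0_1 = 150, py0_1 = 150, px0_2 = 155, py0_2 = 240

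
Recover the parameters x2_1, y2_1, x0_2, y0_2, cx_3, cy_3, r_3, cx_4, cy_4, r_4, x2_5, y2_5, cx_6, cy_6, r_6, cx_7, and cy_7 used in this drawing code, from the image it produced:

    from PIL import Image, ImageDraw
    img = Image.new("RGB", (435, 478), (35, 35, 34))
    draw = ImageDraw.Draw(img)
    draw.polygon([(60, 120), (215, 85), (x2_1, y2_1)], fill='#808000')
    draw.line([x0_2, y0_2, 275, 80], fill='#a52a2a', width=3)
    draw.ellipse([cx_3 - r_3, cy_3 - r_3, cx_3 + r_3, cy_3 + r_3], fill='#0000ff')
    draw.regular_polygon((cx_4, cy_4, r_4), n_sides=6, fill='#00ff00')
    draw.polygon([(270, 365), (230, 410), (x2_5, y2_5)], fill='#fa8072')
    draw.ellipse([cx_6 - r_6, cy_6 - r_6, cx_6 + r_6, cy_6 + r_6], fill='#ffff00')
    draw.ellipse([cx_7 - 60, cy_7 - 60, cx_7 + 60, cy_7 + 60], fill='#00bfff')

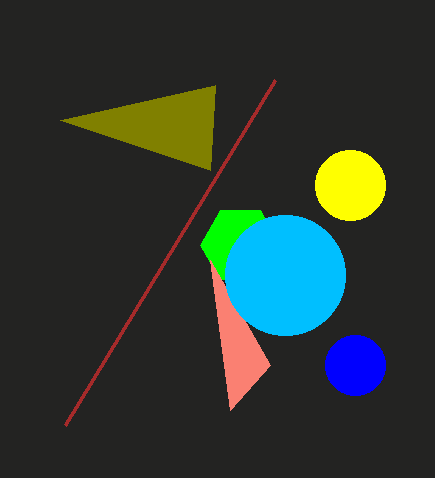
x2_1 = 210
y2_1 = 170
x0_2 = 65
y0_2 = 425
cx_3 = 355
cy_3 = 365
r_3 = 30
cx_4 = 240
cy_4 = 245
r_4 = 40
x2_5 = 210
y2_5 = 260
cx_6 = 350
cy_6 = 185
r_6 = 35
cx_7 = 285
cy_7 = 275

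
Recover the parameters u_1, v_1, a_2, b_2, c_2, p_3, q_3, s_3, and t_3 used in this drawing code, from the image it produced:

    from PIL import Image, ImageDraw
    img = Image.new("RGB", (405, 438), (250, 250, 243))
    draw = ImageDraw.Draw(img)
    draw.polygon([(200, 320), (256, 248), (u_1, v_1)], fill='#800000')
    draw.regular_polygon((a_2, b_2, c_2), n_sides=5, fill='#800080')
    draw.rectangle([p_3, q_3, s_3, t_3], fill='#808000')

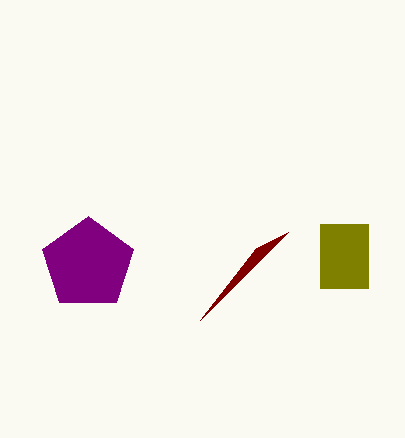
u_1 = 288, v_1 = 232, a_2 = 88, b_2 = 264, c_2 = 48, p_3 = 320, q_3 = 224, s_3 = 368, t_3 = 288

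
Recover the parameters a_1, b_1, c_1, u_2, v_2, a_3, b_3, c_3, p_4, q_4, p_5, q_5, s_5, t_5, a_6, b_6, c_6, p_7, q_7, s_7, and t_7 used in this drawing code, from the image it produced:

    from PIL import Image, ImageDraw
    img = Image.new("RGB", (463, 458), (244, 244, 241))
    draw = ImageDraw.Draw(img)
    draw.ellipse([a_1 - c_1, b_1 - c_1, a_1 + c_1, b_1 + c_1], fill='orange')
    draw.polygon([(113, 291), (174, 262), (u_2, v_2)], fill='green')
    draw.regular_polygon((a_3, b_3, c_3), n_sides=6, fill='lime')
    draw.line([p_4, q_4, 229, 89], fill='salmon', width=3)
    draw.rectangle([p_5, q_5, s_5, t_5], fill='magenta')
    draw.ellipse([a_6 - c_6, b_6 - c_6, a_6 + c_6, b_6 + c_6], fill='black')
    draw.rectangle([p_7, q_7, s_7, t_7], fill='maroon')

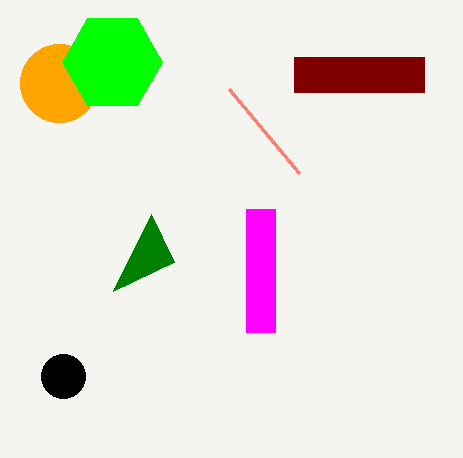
a_1 = 59, b_1 = 83, c_1 = 39, u_2 = 151, v_2 = 214, a_3 = 112, b_3 = 62, c_3 = 50, p_4 = 299, q_4 = 173, p_5 = 246, q_5 = 209, s_5 = 275, t_5 = 332, a_6 = 63, b_6 = 376, c_6 = 22, p_7 = 294, q_7 = 57, s_7 = 424, t_7 = 92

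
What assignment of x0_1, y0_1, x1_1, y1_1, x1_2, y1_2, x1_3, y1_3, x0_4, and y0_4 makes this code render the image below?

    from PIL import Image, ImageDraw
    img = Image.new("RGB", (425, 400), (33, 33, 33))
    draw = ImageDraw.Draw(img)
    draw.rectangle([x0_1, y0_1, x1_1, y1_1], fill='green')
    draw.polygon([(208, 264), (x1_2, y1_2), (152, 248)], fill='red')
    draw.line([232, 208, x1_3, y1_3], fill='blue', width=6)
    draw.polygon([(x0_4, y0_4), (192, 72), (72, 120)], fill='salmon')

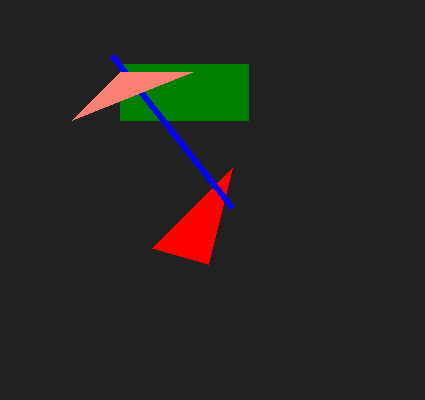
x0_1 = 120
y0_1 = 64
x1_1 = 248
y1_1 = 120
x1_2 = 232
y1_2 = 168
x1_3 = 112
y1_3 = 56
x0_4 = 120
y0_4 = 72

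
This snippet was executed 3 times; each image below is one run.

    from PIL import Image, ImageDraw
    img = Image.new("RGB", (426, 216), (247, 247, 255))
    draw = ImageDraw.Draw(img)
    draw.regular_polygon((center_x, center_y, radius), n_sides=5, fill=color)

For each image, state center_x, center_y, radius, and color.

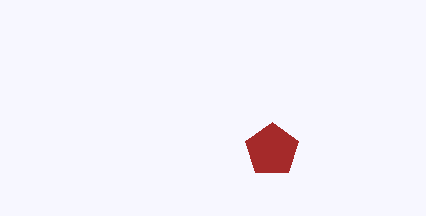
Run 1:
center_x = 272; center_y = 150; radius = 28; color = 'brown'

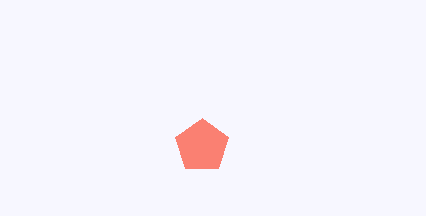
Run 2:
center_x = 202, center_y = 146, radius = 28, color = 'salmon'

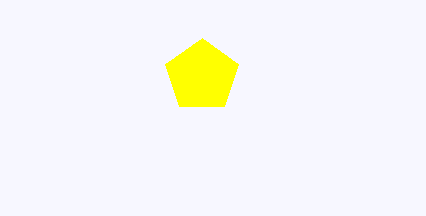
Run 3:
center_x = 202
center_y = 76
radius = 38
color = 'yellow'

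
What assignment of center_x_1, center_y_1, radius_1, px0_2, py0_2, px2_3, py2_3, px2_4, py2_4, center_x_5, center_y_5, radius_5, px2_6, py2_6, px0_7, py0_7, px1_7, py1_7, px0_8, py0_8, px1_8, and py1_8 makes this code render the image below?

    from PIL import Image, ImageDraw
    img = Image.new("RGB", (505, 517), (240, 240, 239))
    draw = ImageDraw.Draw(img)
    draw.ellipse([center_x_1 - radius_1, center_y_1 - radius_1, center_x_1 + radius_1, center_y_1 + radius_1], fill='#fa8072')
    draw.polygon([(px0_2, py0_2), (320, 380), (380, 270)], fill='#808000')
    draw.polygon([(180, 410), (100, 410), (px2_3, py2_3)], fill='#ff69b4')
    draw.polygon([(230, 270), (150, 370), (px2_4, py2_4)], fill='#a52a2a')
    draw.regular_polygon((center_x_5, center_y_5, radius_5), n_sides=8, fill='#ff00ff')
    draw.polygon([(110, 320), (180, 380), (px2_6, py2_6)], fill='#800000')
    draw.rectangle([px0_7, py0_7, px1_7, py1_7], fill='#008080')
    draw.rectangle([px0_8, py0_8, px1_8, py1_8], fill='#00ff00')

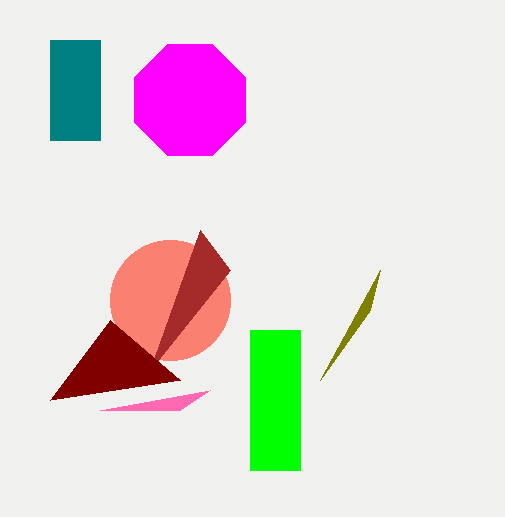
center_x_1 = 170
center_y_1 = 300
radius_1 = 60
px0_2 = 370
py0_2 = 310
px2_3 = 210
py2_3 = 390
px2_4 = 200
py2_4 = 230
center_x_5 = 190
center_y_5 = 100
radius_5 = 60
px2_6 = 50
py2_6 = 400
px0_7 = 50
py0_7 = 40
px1_7 = 100
py1_7 = 140
px0_8 = 250
py0_8 = 330
px1_8 = 300
py1_8 = 470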